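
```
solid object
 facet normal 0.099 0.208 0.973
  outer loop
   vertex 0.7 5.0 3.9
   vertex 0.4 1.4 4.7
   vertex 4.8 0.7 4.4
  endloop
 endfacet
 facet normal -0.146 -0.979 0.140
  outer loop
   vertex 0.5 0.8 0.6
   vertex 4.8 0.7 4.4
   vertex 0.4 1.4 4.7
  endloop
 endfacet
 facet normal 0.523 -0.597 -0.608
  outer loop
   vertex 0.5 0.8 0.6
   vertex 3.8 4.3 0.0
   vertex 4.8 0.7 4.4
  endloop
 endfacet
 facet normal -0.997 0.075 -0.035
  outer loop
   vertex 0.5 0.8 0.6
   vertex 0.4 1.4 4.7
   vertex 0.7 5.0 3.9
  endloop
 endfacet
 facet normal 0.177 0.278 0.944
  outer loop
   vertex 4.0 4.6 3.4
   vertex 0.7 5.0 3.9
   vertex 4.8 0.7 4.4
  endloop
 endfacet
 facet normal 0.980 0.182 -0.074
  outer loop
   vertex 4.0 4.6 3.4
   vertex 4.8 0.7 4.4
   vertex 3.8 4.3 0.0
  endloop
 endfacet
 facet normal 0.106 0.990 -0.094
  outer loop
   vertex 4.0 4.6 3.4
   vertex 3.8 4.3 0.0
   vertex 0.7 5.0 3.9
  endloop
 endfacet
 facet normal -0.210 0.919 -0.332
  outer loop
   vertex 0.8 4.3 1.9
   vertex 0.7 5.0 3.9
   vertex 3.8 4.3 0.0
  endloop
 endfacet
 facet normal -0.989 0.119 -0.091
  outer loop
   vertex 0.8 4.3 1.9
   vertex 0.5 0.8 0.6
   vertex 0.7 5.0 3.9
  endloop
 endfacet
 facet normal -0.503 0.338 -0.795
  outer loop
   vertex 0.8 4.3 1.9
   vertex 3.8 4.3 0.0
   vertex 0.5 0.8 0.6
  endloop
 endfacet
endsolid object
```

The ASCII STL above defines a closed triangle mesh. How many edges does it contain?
15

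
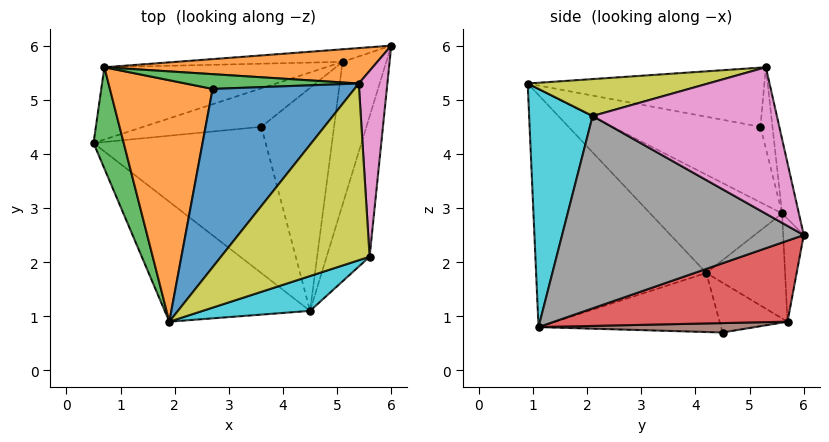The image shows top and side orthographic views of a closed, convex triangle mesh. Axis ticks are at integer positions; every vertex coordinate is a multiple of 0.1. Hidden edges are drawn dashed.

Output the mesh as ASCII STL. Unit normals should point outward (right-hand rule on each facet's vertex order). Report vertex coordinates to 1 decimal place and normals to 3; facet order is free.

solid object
 facet normal -0.623 -0.678 -0.390
  outer loop
   vertex 4.5 1.1 0.8
   vertex 1.9 0.9 5.3
   vertex 0.5 4.2 1.8
  endloop
 endfacet
 facet normal -0.058 0.976 0.209
  outer loop
   vertex 0.7 5.6 2.9
   vertex 5.4 5.3 5.6
   vertex 6.0 6.0 2.5
  endloop
 endfacet
 facet normal -0.952 -0.094 0.292
  outer loop
   vertex 0.7 5.6 2.9
   vertex 0.5 4.2 1.8
   vertex 1.9 0.9 5.3
  endloop
 endfacet
 facet normal 0.875 -0.104 -0.473
  outer loop
   vertex 5.1 5.7 0.9
   vertex 6.0 6.0 2.5
   vertex 4.5 1.1 0.8
  endloop
 endfacet
 facet normal -0.339 0.611 -0.716
  outer loop
   vertex 5.1 5.7 0.9
   vertex 0.5 4.2 1.8
   vertex 0.7 5.6 2.9
  endloop
 endfacet
 facet normal -0.085 0.987 -0.137
  outer loop
   vertex 5.1 5.7 0.9
   vertex 0.7 5.6 2.9
   vertex 6.0 6.0 2.5
  endloop
 endfacet
 facet normal 0.981 0.007 0.192
  outer loop
   vertex 5.6 2.1 4.7
   vertex 6.0 6.0 2.5
   vertex 5.4 5.3 5.6
  endloop
 endfacet
 facet normal 0.953 -0.218 -0.213
  outer loop
   vertex 5.6 2.1 4.7
   vertex 4.5 1.1 0.8
   vertex 6.0 6.0 2.5
  endloop
 endfacet
 facet normal 0.233 -0.250 0.940
  outer loop
   vertex 5.6 2.1 4.7
   vertex 5.4 5.3 5.6
   vertex 1.9 0.9 5.3
  endloop
 endfacet
 facet normal 0.327 -0.934 0.147
  outer loop
   vertex 5.6 2.1 4.7
   vertex 1.9 0.9 5.3
   vertex 4.5 1.1 0.8
  endloop
 endfacet
 facet normal -0.374 0.236 0.897
  outer loop
   vertex 2.7 5.2 4.5
   vertex 1.9 0.9 5.3
   vertex 5.4 5.3 5.6
  endloop
 endfacet
 facet normal -0.573 0.252 0.780
  outer loop
   vertex 2.7 5.2 4.5
   vertex 0.7 5.6 2.9
   vertex 1.9 0.9 5.3
  endloop
 endfacet
 facet normal -0.235 0.832 0.502
  outer loop
   vertex 2.7 5.2 4.5
   vertex 5.4 5.3 5.6
   vertex 0.7 5.6 2.9
  endloop
 endfacet
 facet normal -0.323 -0.113 -0.940
  outer loop
   vertex 3.6 4.5 0.7
   vertex 4.5 1.1 0.8
   vertex 0.5 4.2 1.8
  endloop
 endfacet
 facet normal -0.328 0.539 -0.776
  outer loop
   vertex 3.6 4.5 0.7
   vertex 0.5 4.2 1.8
   vertex 5.1 5.7 0.9
  endloop
 endfacet
 facet normal 0.128 0.005 -0.992
  outer loop
   vertex 3.6 4.5 0.7
   vertex 5.1 5.7 0.9
   vertex 4.5 1.1 0.8
  endloop
 endfacet
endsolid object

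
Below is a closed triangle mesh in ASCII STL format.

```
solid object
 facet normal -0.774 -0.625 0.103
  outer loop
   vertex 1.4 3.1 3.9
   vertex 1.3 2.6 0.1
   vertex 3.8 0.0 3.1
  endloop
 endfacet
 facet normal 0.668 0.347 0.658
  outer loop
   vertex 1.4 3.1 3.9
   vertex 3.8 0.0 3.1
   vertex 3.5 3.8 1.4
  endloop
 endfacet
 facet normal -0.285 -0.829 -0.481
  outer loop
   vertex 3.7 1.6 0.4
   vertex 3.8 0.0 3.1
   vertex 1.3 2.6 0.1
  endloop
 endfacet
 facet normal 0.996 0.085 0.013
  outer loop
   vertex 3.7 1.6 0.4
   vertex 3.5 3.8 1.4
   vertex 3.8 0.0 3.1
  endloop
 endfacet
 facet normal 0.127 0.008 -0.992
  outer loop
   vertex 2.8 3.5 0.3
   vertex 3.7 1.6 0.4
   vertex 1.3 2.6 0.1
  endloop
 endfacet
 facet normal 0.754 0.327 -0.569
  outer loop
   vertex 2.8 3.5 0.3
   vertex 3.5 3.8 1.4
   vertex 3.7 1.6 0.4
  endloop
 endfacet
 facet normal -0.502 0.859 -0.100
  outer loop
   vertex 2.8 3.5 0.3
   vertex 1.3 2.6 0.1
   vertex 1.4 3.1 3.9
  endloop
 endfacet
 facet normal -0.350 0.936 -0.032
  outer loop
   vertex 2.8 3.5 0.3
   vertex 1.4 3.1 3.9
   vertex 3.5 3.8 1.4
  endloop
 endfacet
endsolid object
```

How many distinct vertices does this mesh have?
6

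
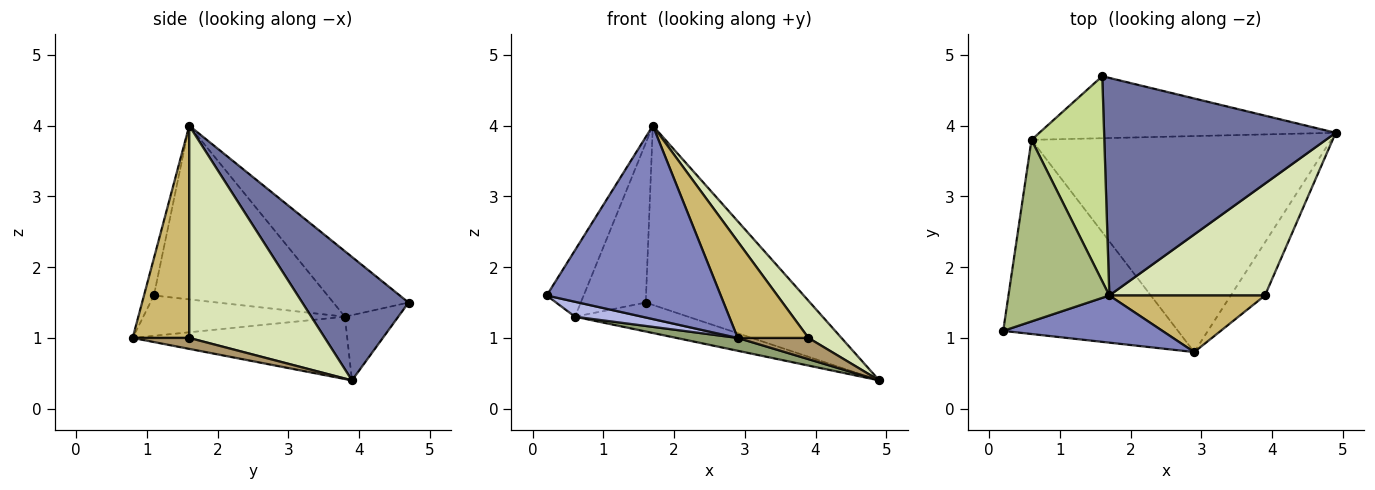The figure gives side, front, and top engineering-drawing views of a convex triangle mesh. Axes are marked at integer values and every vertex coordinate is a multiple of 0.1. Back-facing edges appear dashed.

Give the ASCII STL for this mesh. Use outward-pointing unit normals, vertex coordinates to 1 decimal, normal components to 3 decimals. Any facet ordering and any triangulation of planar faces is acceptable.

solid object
 facet normal 0.380 0.588 0.714
  outer loop
   vertex 1.7 1.6 4.0
   vertex 4.9 3.9 0.4
   vertex 1.6 4.7 1.5
  endloop
 endfacet
 facet normal -0.055 -0.970 0.237
  outer loop
   vertex 2.9 0.8 1.0
   vertex 1.7 1.6 4.0
   vertex 0.2 1.1 1.6
  endloop
 endfacet
 facet normal -0.196 0.415 -0.889
  outer loop
   vertex 0.6 3.8 1.3
   vertex 1.6 4.7 1.5
   vertex 4.9 3.9 0.4
  endloop
 endfacet
 facet normal -0.224 -0.075 -0.972
  outer loop
   vertex 0.6 3.8 1.3
   vertex 2.9 0.8 1.0
   vertex 0.2 1.1 1.6
  endloop
 endfacet
 facet normal -0.203 -0.058 -0.977
  outer loop
   vertex 0.6 3.8 1.3
   vertex 4.9 3.9 0.4
   vertex 2.9 0.8 1.0
  endloop
 endfacet
 facet normal -0.851 0.181 0.494
  outer loop
   vertex 0.6 3.8 1.3
   vertex 0.2 1.1 1.6
   vertex 1.7 1.6 4.0
  endloop
 endfacet
 facet normal -0.579 0.500 0.644
  outer loop
   vertex 0.6 3.8 1.3
   vertex 1.7 1.6 4.0
   vertex 1.6 4.7 1.5
  endloop
 endfacet
 facet normal 0.791 -0.193 0.580
  outer loop
   vertex 3.9 1.6 1.0
   vertex 4.9 3.9 0.4
   vertex 1.7 1.6 4.0
  endloop
 endfacet
 facet normal 0.285 -0.356 -0.890
  outer loop
   vertex 3.9 1.6 1.0
   vertex 2.9 0.8 1.0
   vertex 4.9 3.9 0.4
  endloop
 endfacet
 facet normal 0.568 -0.710 0.416
  outer loop
   vertex 3.9 1.6 1.0
   vertex 1.7 1.6 4.0
   vertex 2.9 0.8 1.0
  endloop
 endfacet
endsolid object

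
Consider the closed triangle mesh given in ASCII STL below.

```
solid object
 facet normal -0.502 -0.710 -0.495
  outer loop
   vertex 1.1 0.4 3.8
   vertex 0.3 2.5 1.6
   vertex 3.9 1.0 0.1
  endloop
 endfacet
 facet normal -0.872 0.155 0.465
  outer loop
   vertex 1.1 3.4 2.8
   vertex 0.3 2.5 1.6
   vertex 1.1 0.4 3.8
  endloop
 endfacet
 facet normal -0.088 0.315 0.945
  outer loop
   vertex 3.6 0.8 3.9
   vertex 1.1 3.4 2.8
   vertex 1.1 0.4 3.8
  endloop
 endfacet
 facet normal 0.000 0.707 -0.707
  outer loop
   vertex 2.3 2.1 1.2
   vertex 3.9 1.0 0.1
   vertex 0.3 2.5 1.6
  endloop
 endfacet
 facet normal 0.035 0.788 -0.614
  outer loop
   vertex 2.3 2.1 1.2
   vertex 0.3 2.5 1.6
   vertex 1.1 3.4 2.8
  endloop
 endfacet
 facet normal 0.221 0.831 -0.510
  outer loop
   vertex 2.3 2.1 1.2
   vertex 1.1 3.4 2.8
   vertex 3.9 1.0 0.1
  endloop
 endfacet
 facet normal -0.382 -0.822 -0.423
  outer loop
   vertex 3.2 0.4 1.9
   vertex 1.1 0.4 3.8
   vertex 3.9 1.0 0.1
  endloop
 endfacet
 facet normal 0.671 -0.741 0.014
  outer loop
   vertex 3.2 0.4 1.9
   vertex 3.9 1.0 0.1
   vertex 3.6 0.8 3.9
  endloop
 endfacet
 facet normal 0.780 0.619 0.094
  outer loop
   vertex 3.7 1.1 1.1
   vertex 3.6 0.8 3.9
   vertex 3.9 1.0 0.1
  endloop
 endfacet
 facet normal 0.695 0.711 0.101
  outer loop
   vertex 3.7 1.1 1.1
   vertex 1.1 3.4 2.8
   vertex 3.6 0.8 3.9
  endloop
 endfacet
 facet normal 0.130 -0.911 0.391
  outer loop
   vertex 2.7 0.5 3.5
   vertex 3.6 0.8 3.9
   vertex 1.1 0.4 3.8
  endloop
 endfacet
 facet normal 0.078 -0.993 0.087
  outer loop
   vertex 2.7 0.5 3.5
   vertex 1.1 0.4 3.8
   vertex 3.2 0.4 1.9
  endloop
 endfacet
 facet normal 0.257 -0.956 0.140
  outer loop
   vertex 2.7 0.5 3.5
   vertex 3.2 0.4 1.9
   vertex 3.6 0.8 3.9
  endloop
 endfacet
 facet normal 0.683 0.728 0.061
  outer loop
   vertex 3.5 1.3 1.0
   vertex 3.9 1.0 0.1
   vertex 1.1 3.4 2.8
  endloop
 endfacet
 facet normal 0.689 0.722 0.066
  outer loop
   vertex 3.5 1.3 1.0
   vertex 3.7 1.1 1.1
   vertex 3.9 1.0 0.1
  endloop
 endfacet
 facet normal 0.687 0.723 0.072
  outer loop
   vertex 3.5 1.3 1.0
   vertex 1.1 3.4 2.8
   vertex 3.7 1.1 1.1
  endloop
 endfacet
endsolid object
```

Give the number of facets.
16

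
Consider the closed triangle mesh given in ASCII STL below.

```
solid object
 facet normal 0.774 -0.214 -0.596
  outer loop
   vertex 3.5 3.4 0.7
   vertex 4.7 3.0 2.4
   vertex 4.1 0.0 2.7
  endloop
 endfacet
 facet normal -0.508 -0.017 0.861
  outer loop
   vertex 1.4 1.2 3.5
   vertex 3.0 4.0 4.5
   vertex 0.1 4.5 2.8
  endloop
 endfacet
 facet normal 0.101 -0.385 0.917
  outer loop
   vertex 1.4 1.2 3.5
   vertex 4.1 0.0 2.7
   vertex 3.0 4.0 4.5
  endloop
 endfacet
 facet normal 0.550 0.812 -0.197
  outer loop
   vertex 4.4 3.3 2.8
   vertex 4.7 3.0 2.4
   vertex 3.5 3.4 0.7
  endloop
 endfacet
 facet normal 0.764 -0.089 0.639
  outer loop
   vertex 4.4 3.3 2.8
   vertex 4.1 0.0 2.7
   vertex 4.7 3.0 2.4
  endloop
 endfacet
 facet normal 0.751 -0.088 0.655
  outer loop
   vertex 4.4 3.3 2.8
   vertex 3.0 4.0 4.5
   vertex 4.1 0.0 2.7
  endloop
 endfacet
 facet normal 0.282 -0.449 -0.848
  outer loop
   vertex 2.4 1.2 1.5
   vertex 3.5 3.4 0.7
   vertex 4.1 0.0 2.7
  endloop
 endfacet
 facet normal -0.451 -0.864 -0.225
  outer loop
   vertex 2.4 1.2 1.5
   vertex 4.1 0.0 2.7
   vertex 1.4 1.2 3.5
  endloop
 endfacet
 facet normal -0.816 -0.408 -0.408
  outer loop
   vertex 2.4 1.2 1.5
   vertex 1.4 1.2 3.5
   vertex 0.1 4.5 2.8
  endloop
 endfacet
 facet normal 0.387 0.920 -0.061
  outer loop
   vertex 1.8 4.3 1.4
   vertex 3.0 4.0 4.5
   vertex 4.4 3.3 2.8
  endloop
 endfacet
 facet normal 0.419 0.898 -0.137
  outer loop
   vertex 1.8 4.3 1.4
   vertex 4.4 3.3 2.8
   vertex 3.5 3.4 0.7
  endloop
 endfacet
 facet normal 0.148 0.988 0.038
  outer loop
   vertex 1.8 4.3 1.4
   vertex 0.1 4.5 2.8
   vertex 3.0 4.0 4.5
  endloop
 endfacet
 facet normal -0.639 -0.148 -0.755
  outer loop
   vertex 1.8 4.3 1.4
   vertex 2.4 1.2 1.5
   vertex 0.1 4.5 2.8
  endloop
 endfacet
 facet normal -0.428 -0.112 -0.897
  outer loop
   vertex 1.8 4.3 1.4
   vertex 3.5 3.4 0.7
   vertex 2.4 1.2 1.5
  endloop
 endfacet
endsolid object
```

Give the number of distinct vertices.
9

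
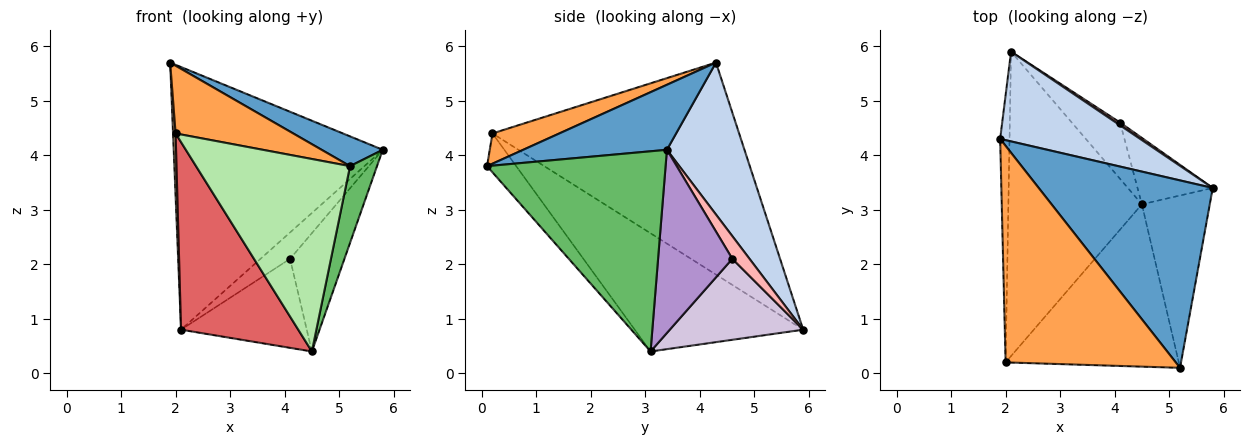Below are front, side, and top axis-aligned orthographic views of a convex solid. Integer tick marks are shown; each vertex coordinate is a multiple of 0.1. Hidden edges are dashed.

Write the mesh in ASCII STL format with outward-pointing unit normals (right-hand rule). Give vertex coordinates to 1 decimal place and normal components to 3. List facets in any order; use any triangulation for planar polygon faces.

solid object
 facet normal 0.346 -0.147 0.927
  outer loop
   vertex 5.2 0.1 3.8
   vertex 5.8 3.4 4.1
   vertex 1.9 4.3 5.7
  endloop
 endfacet
 facet normal 0.331 0.893 0.305
  outer loop
   vertex 2.1 5.9 0.8
   vertex 1.9 4.3 5.7
   vertex 5.8 3.4 4.1
  endloop
 endfacet
 facet normal 0.167 -0.294 0.941
  outer loop
   vertex 2.0 0.2 4.4
   vertex 5.2 0.1 3.8
   vertex 1.9 4.3 5.7
  endloop
 endfacet
 facet normal -0.999 -0.010 -0.044
  outer loop
   vertex 2.0 0.2 4.4
   vertex 1.9 4.3 5.7
   vertex 2.1 5.9 0.8
  endloop
 endfacet
 facet normal 0.937 -0.142 -0.318
  outer loop
   vertex 4.5 3.1 0.4
   vertex 5.8 3.4 4.1
   vertex 5.2 0.1 3.8
  endloop
 endfacet
 facet normal -0.143 -0.757 -0.638
  outer loop
   vertex 4.5 3.1 0.4
   vertex 5.2 0.1 3.8
   vertex 2.0 0.2 4.4
  endloop
 endfacet
 facet normal -0.602 -0.419 -0.680
  outer loop
   vertex 4.5 3.1 0.4
   vertex 2.0 0.2 4.4
   vertex 2.1 5.9 0.8
  endloop
 endfacet
 facet normal 0.500 0.861 0.091
  outer loop
   vertex 4.1 4.6 2.1
   vertex 2.1 5.9 0.8
   vertex 5.8 3.4 4.1
  endloop
 endfacet
 facet normal 0.766 0.561 -0.315
  outer loop
   vertex 4.1 4.6 2.1
   vertex 5.8 3.4 4.1
   vertex 4.5 3.1 0.4
  endloop
 endfacet
 facet normal 0.668 0.629 -0.398
  outer loop
   vertex 4.1 4.6 2.1
   vertex 4.5 3.1 0.4
   vertex 2.1 5.9 0.8
  endloop
 endfacet
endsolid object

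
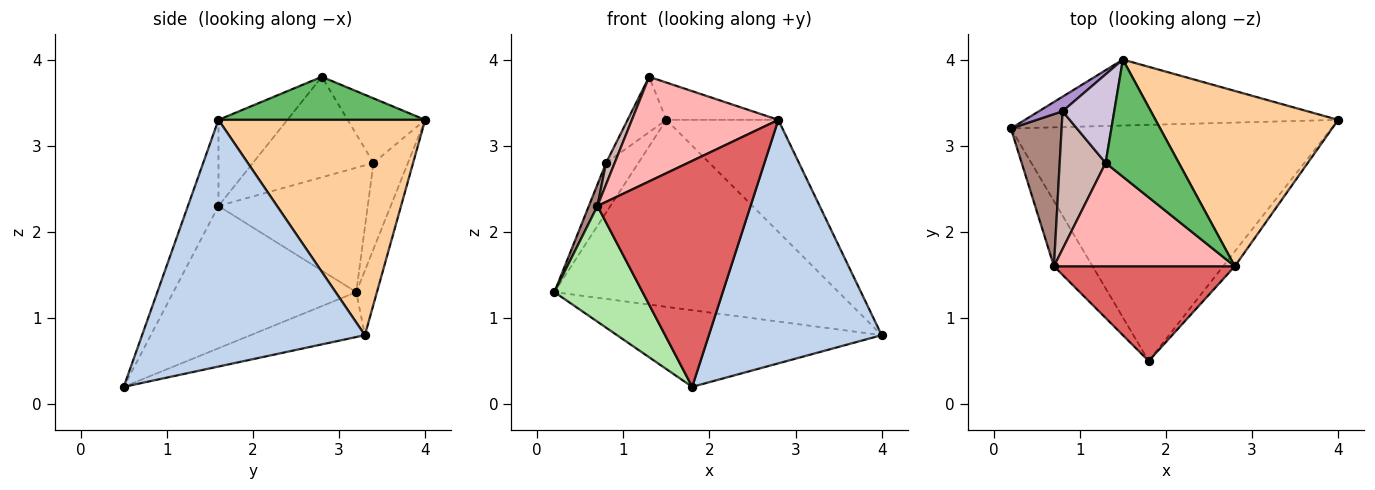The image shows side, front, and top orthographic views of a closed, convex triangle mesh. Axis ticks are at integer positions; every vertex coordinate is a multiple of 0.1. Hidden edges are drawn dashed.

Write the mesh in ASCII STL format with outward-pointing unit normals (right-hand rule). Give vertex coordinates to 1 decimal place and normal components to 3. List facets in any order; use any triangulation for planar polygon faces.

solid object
 facet normal -0.132 0.306 -0.943
  outer loop
   vertex 1.8 0.5 0.2
   vertex 0.2 3.2 1.3
   vertex 4.0 3.3 0.8
  endloop
 endfacet
 facet normal 0.790 -0.612 -0.037
  outer loop
   vertex 2.8 1.6 3.3
   vertex 1.8 0.5 0.2
   vertex 4.0 3.3 0.8
  endloop
 endfacet
 facet normal -0.068 0.941 -0.332
  outer loop
   vertex 1.5 4.0 3.3
   vertex 4.0 3.3 0.8
   vertex 0.2 3.2 1.3
  endloop
 endfacet
 facet normal 0.705 0.382 0.598
  outer loop
   vertex 1.5 4.0 3.3
   vertex 2.8 1.6 3.3
   vertex 4.0 3.3 0.8
  endloop
 endfacet
 facet normal 0.489 0.265 0.831
  outer loop
   vertex 1.5 4.0 3.3
   vertex 1.3 2.8 3.8
   vertex 2.8 1.6 3.3
  endloop
 endfacet
 facet normal -0.875 -0.422 -0.237
  outer loop
   vertex 0.7 1.6 2.3
   vertex 0.2 3.2 1.3
   vertex 1.8 0.5 0.2
  endloop
 endfacet
 facet normal -0.181 -0.907 0.380
  outer loop
   vertex 0.7 1.6 2.3
   vertex 1.8 0.5 0.2
   vertex 2.8 1.6 3.3
  endloop
 endfacet
 facet normal -0.317 -0.674 0.667
  outer loop
   vertex 0.7 1.6 2.3
   vertex 2.8 1.6 3.3
   vertex 1.3 2.8 3.8
  endloop
 endfacet
 facet normal -0.715 0.671 0.197
  outer loop
   vertex 0.8 3.4 2.8
   vertex 1.5 4.0 3.3
   vertex 0.2 3.2 1.3
  endloop
 endfacet
 facet normal -0.727 0.364 0.582
  outer loop
   vertex 0.8 3.4 2.8
   vertex 1.3 2.8 3.8
   vertex 1.5 4.0 3.3
  endloop
 endfacet
 facet normal -0.925 -0.053 0.377
  outer loop
   vertex 0.8 3.4 2.8
   vertex 0.2 3.2 1.3
   vertex 0.7 1.6 2.3
  endloop
 endfacet
 facet normal -0.908 -0.065 0.415
  outer loop
   vertex 0.8 3.4 2.8
   vertex 0.7 1.6 2.3
   vertex 1.3 2.8 3.8
  endloop
 endfacet
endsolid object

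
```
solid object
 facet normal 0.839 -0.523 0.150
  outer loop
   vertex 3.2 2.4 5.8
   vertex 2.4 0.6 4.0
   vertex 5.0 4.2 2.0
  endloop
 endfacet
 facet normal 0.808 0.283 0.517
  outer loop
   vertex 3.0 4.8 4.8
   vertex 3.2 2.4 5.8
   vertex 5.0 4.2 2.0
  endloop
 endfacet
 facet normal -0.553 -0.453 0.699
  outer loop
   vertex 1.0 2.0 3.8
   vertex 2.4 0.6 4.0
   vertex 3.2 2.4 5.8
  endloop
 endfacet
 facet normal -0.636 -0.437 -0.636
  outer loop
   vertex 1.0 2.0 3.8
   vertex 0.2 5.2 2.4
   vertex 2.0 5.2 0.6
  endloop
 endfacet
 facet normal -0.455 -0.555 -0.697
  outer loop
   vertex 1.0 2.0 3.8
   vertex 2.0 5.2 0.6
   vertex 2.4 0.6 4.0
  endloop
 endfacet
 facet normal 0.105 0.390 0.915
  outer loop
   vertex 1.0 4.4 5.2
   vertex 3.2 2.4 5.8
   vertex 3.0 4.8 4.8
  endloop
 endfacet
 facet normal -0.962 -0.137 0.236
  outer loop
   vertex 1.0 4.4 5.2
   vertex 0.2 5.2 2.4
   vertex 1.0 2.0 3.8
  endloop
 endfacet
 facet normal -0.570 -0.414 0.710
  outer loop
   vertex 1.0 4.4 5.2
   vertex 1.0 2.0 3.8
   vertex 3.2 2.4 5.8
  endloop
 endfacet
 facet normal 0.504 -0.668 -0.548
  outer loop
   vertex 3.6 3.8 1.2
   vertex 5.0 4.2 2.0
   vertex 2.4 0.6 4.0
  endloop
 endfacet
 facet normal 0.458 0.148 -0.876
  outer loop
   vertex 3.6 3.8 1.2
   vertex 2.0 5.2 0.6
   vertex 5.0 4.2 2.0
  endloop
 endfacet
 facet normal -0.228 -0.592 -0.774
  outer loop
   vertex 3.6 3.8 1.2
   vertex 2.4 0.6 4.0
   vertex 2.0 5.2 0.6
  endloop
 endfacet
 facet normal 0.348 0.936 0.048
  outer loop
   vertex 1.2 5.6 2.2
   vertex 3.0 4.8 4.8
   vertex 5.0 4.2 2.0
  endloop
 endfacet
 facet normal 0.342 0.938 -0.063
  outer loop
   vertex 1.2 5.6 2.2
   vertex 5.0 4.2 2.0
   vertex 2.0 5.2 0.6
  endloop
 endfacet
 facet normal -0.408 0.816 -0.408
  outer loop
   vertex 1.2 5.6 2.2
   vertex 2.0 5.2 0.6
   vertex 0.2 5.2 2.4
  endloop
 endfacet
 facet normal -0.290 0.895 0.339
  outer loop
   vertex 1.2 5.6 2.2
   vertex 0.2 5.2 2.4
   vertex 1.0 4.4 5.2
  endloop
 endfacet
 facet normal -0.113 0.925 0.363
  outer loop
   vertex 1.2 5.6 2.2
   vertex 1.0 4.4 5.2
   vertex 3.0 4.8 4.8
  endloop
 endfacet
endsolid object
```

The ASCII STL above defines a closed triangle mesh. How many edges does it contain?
24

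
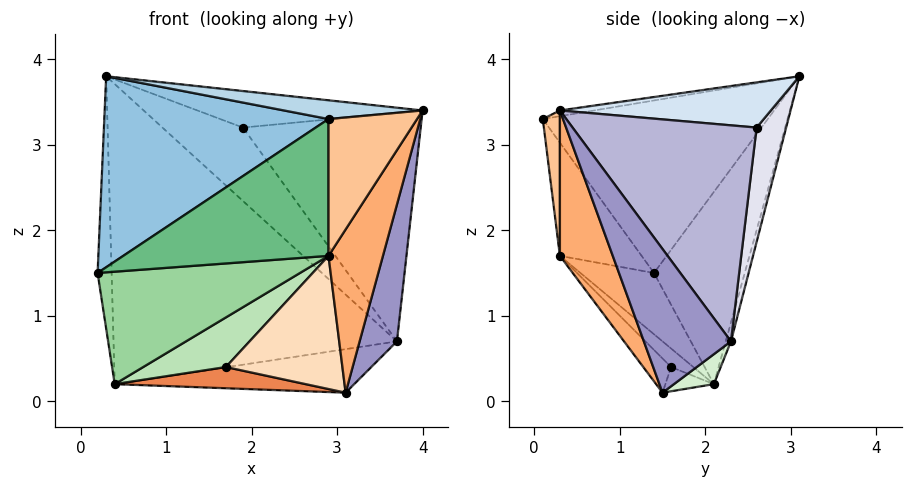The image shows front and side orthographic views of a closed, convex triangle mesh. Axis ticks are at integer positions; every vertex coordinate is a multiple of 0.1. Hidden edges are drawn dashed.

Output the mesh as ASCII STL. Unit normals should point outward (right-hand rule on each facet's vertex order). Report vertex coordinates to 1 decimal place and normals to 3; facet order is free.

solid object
 facet normal -0.986 0.152 -0.070
  outer loop
   vertex 0.4 2.1 0.2
   vertex 0.2 1.4 1.5
   vertex 0.3 3.1 3.8
  endloop
 endfacet
 facet normal -0.620 -0.618 0.484
  outer loop
   vertex 2.9 0.1 3.3
   vertex 0.3 3.1 3.8
   vertex 0.2 1.4 1.5
  endloop
 endfacet
 facet normal -0.051 -0.207 0.977
  outer loop
   vertex 2.9 0.1 3.3
   vertex 4.0 0.3 3.4
   vertex 0.3 3.1 3.8
  endloop
 endfacet
 facet normal 0.434 0.464 0.772
  outer loop
   vertex 1.9 2.6 3.2
   vertex 0.3 3.1 3.8
   vertex 4.0 0.3 3.4
  endloop
 endfacet
 facet normal -0.190 -0.748 -0.636
  outer loop
   vertex 1.7 1.6 0.4
   vertex 0.4 2.1 0.2
   vertex 3.1 1.5 0.1
  endloop
 endfacet
 facet normal 0.635 -0.654 -0.411
  outer loop
   vertex 2.9 0.3 1.7
   vertex 3.1 1.5 0.1
   vertex 4.0 0.3 3.4
  endloop
 endfacet
 facet normal 0.188 -0.975 -0.122
  outer loop
   vertex 2.9 0.3 1.7
   vertex 4.0 0.3 3.4
   vertex 2.9 0.1 3.3
  endloop
 endfacet
 facet normal -0.185 -0.775 -0.604
  outer loop
   vertex 2.9 0.3 1.7
   vertex 1.7 1.6 0.4
   vertex 3.1 1.5 0.1
  endloop
 endfacet
 facet normal -0.367 -0.923 -0.115
  outer loop
   vertex 2.9 0.3 1.7
   vertex 2.9 0.1 3.3
   vertex 0.2 1.4 1.5
  endloop
 endfacet
 facet normal -0.298 -0.821 -0.488
  outer loop
   vertex 2.9 0.3 1.7
   vertex 0.2 1.4 1.5
   vertex 0.4 2.1 0.2
  endloop
 endfacet
 facet normal -0.210 -0.781 -0.587
  outer loop
   vertex 2.9 0.3 1.7
   vertex 0.4 2.1 0.2
   vertex 1.7 1.6 0.4
  endloop
 endfacet
 facet normal 0.092 0.552 -0.829
  outer loop
   vertex 3.7 2.3 0.7
   vertex 3.1 1.5 0.1
   vertex 0.4 2.1 0.2
  endloop
 endfacet
 facet normal 0.855 -0.367 -0.367
  outer loop
   vertex 3.7 2.3 0.7
   vertex 4.0 0.3 3.4
   vertex 3.1 1.5 0.1
  endloop
 endfacet
 facet normal 0.660 0.637 0.399
  outer loop
   vertex 3.7 2.3 0.7
   vertex 1.9 2.6 3.2
   vertex 4.0 0.3 3.4
  endloop
 endfacet
 facet normal -0.018 0.963 -0.268
  outer loop
   vertex 3.7 2.3 0.7
   vertex 0.4 2.1 0.2
   vertex 0.3 3.1 3.8
  endloop
 endfacet
 facet normal 0.341 0.930 0.134
  outer loop
   vertex 3.7 2.3 0.7
   vertex 0.3 3.1 3.8
   vertex 1.9 2.6 3.2
  endloop
 endfacet
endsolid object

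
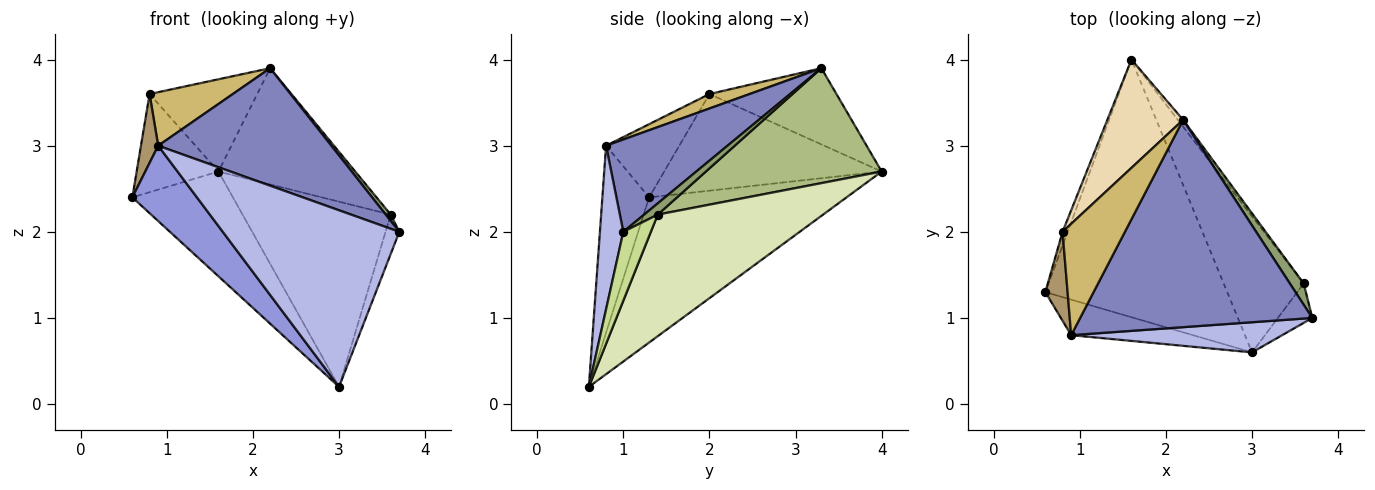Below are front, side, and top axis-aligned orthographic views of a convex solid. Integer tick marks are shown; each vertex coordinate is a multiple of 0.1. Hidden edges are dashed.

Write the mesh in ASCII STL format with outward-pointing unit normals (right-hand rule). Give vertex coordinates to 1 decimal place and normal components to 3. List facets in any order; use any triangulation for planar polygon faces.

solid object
 facet normal -0.594 0.303 -0.745
  outer loop
   vertex 3.0 0.6 0.2
   vertex 0.6 1.3 2.4
   vertex 1.6 4.0 2.7
  endloop
 endfacet
 facet normal 0.327 -0.466 0.822
  outer loop
   vertex 0.9 0.8 3.0
   vertex 3.7 1.0 2.0
   vertex 2.2 3.3 3.9
  endloop
 endfacet
 facet normal -0.548 -0.757 -0.357
  outer loop
   vertex 0.9 0.8 3.0
   vertex 0.6 1.3 2.4
   vertex 3.0 0.6 0.2
  endloop
 endfacet
 facet normal 0.129 -0.977 0.167
  outer loop
   vertex 0.9 0.8 3.0
   vertex 3.0 0.6 0.2
   vertex 3.7 1.0 2.0
  endloop
 endfacet
 facet normal 0.614 -0.225 0.757
  outer loop
   vertex 3.6 1.4 2.2
   vertex 2.2 3.3 3.9
   vertex 3.7 1.0 2.0
  endloop
 endfacet
 facet normal 0.789 0.614 -0.036
  outer loop
   vertex 3.6 1.4 2.2
   vertex 1.6 4.0 2.7
   vertex 2.2 3.3 3.9
  endloop
 endfacet
 facet normal 0.816 0.408 -0.408
  outer loop
   vertex 3.6 1.4 2.2
   vertex 3.7 1.0 2.0
   vertex 3.0 0.6 0.2
  endloop
 endfacet
 facet normal 0.669 0.599 -0.440
  outer loop
   vertex 3.6 1.4 2.2
   vertex 3.0 0.6 0.2
   vertex 1.6 4.0 2.7
  endloop
 endfacet
 facet normal -0.933 -0.220 0.284
  outer loop
   vertex 0.8 2.0 3.6
   vertex 0.6 1.3 2.4
   vertex 0.9 0.8 3.0
  endloop
 endfacet
 facet normal 0.205 -0.424 0.882
  outer loop
   vertex 0.8 2.0 3.6
   vertex 0.9 0.8 3.0
   vertex 2.2 3.3 3.9
  endloop
 endfacet
 facet normal -0.935 0.352 -0.049
  outer loop
   vertex 0.8 2.0 3.6
   vertex 1.6 4.0 2.7
   vertex 0.6 1.3 2.4
  endloop
 endfacet
 facet normal -0.608 0.515 0.604
  outer loop
   vertex 0.8 2.0 3.6
   vertex 2.2 3.3 3.9
   vertex 1.6 4.0 2.7
  endloop
 endfacet
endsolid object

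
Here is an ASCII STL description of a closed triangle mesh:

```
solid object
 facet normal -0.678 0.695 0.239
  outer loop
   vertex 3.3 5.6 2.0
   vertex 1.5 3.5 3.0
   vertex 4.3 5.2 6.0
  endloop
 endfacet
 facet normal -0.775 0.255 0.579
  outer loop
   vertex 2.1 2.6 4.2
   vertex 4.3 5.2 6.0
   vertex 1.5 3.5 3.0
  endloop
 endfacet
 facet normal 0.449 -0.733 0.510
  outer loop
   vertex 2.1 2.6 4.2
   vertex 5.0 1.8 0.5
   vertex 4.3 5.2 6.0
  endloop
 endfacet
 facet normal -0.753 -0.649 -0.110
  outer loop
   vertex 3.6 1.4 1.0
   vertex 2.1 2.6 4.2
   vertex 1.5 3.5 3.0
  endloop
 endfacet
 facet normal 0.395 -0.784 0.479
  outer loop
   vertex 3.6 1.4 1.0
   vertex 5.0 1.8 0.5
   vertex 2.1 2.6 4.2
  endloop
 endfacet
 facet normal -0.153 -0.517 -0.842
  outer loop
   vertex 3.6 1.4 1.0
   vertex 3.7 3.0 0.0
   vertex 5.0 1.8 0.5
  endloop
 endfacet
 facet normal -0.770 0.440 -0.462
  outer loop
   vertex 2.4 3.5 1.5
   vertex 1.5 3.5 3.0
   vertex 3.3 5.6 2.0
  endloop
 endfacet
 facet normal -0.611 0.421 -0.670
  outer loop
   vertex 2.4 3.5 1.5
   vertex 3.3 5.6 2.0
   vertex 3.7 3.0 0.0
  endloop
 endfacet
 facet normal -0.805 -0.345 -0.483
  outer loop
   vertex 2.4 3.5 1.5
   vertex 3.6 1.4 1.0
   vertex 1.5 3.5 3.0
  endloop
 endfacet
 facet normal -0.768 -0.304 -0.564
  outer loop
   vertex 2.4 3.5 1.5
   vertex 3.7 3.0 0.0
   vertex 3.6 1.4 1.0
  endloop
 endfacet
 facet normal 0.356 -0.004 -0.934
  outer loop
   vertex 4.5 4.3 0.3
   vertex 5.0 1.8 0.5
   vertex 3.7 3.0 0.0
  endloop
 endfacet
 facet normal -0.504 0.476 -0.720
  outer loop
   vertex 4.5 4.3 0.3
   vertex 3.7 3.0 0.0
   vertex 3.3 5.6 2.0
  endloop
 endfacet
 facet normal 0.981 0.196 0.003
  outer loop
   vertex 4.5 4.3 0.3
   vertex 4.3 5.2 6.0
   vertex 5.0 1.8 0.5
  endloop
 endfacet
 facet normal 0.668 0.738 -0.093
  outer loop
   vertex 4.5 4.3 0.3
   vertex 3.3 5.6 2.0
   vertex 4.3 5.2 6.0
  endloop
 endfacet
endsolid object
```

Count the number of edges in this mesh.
21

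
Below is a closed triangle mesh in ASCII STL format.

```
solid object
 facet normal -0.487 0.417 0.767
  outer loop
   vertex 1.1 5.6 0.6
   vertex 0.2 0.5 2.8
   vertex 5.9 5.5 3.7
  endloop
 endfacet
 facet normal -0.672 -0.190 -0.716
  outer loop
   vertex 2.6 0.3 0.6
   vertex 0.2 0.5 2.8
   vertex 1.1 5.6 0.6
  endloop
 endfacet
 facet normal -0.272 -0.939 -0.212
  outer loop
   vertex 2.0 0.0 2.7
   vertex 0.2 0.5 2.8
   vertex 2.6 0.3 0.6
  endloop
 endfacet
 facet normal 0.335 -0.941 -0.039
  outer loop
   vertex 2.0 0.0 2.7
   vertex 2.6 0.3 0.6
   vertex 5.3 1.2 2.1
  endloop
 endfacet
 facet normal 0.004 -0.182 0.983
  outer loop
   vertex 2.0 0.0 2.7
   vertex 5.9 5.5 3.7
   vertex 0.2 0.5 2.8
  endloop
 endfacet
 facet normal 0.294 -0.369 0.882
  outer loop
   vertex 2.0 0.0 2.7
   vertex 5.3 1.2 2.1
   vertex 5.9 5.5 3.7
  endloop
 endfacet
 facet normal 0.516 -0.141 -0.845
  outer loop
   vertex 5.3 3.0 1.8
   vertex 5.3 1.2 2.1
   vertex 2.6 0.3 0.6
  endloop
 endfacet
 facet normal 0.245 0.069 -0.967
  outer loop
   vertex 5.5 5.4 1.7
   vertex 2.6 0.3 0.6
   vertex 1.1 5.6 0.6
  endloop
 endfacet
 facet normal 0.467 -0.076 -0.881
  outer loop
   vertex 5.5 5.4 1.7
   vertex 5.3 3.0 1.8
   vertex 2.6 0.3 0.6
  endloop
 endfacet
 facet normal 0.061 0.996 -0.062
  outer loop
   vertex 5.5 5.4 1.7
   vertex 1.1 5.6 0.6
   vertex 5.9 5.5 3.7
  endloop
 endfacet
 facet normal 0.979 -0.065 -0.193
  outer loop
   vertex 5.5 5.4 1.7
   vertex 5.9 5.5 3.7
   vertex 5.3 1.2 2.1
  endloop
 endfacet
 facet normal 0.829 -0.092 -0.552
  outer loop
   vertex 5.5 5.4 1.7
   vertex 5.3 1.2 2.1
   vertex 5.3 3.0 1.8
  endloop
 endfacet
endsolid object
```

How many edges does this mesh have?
18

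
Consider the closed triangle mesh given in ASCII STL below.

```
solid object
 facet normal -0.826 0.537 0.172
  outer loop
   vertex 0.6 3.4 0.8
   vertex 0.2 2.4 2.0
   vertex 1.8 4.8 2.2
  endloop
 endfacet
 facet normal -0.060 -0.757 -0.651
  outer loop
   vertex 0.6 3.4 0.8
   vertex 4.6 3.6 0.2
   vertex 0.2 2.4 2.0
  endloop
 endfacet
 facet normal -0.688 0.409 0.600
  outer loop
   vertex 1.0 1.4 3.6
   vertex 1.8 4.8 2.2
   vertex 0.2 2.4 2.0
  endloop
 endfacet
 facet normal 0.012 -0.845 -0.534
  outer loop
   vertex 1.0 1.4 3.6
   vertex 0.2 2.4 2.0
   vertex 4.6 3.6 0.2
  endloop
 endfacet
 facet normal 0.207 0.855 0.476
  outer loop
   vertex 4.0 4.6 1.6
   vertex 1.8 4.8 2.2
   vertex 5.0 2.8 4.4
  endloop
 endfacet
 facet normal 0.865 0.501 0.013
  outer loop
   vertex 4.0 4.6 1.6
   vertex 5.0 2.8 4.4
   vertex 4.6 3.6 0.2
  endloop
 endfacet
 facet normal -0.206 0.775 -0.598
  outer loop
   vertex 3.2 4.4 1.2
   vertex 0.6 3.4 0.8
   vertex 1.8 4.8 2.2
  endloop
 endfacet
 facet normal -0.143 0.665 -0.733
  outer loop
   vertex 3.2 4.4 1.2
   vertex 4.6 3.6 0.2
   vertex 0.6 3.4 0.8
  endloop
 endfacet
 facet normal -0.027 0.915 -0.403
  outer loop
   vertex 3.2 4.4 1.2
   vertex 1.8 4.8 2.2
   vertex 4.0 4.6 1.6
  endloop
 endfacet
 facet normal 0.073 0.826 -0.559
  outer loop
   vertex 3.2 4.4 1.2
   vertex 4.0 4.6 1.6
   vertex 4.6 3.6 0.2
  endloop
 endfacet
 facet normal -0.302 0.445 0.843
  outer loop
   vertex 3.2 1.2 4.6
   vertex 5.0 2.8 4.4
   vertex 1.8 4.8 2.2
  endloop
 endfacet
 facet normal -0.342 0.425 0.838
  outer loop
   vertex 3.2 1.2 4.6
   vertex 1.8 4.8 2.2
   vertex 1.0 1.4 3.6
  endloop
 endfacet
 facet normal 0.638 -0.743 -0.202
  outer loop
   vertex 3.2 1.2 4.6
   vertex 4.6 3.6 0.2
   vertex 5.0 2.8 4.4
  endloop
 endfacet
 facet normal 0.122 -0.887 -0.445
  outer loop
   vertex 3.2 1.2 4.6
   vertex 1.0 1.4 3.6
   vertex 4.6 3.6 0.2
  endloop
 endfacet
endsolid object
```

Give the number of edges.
21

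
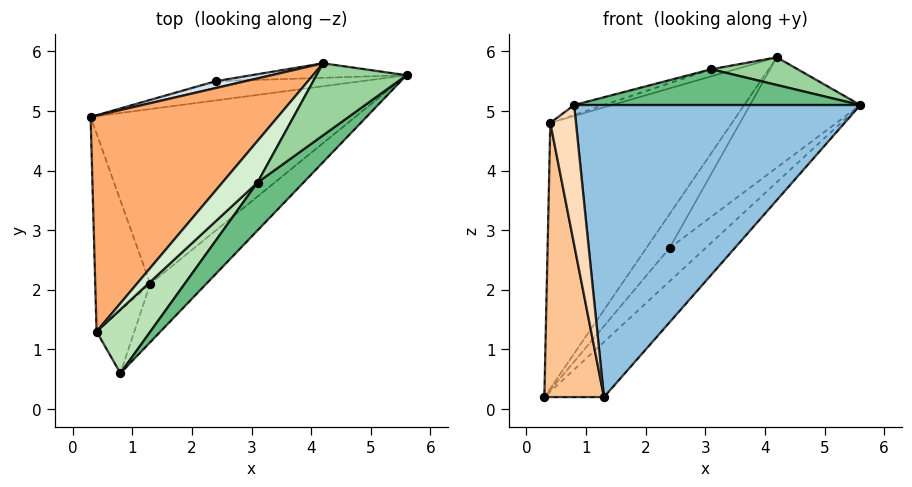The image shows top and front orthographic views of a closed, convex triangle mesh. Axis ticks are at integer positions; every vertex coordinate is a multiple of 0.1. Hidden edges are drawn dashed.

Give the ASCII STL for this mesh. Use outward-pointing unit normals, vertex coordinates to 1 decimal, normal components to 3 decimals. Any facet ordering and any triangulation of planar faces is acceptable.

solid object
 facet normal 0.644 0.230 -0.730
  outer loop
   vertex 1.3 2.1 0.2
   vertex 0.3 4.9 0.2
   vertex 5.6 5.6 5.1
  endloop
 endfacet
 facet normal 0.715 -0.686 -0.137
  outer loop
   vertex 1.3 2.1 0.2
   vertex 5.6 5.6 5.1
   vertex 0.8 0.6 5.1
  endloop
 endfacet
 facet normal 0.329 0.818 -0.472
  outer loop
   vertex 2.4 5.5 2.7
   vertex 5.6 5.6 5.1
   vertex 0.3 4.9 0.2
  endloop
 endfacet
 facet normal -0.459 0.871 0.177
  outer loop
   vertex 2.4 5.5 2.7
   vertex 0.3 4.9 0.2
   vertex 4.2 5.8 5.9
  endloop
 endfacet
 facet normal 0.067 0.989 -0.130
  outer loop
   vertex 2.4 5.5 2.7
   vertex 4.2 5.8 5.9
   vertex 5.6 5.6 5.1
  endloop
 endfacet
 facet normal -0.740 0.521 0.424
  outer loop
   vertex 0.4 1.3 4.8
   vertex 4.2 5.8 5.9
   vertex 0.3 4.9 0.2
  endloop
 endfacet
 facet normal -0.915 -0.327 -0.236
  outer loop
   vertex 0.4 1.3 4.8
   vertex 0.3 4.9 0.2
   vertex 1.3 2.1 0.2
  endloop
 endfacet
 facet normal -0.790 -0.559 -0.252
  outer loop
   vertex 0.4 1.3 4.8
   vertex 1.3 2.1 0.2
   vertex 0.8 0.6 5.1
  endloop
 endfacet
 facet normal 0.529 -0.508 0.680
  outer loop
   vertex 3.1 3.8 5.7
   vertex 0.8 0.6 5.1
   vertex 5.6 5.6 5.1
  endloop
 endfacet
 facet normal 0.434 -0.323 0.841
  outer loop
   vertex 3.1 3.8 5.7
   vertex 5.6 5.6 5.1
   vertex 4.2 5.8 5.9
  endloop
 endfacet
 facet normal -0.427 0.139 0.894
  outer loop
   vertex 3.1 3.8 5.7
   vertex 0.4 1.3 4.8
   vertex 0.8 0.6 5.1
  endloop
 endfacet
 facet normal -0.435 0.151 0.888
  outer loop
   vertex 3.1 3.8 5.7
   vertex 4.2 5.8 5.9
   vertex 0.4 1.3 4.8
  endloop
 endfacet
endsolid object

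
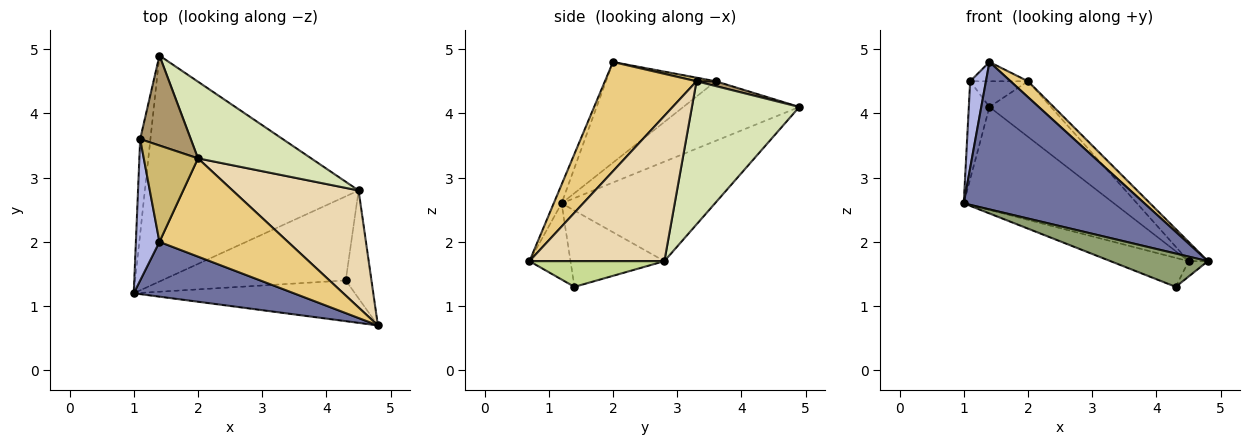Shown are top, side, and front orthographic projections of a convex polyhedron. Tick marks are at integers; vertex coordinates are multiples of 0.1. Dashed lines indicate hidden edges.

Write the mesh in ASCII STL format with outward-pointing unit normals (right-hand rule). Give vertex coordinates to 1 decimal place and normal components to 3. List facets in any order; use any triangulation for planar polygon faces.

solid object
 facet normal -0.041 -0.937 0.348
  outer loop
   vertex 1.4 2.0 4.8
   vertex 1.0 1.2 2.6
   vertex 4.8 0.7 1.7
  endloop
 endfacet
 facet normal -0.390 0.382 -0.838
  outer loop
   vertex 4.5 2.8 1.7
   vertex 1.0 1.2 2.6
   vertex 1.4 4.9 4.1
  endloop
 endfacet
 facet normal -0.971 0.173 -0.167
  outer loop
   vertex 1.1 3.6 4.5
   vertex 1.4 4.9 4.1
   vertex 1.0 1.2 2.6
  endloop
 endfacet
 facet normal -0.964 -0.138 0.226
  outer loop
   vertex 1.1 3.6 4.5
   vertex 1.0 1.2 2.6
   vertex 1.4 2.0 4.8
  endloop
 endfacet
 facet normal -0.258 -0.612 -0.748
  outer loop
   vertex 4.3 1.4 1.3
   vertex 4.8 0.7 1.7
   vertex 1.0 1.2 2.6
  endloop
 endfacet
 facet normal -0.365 0.304 -0.880
  outer loop
   vertex 4.3 1.4 1.3
   vertex 1.0 1.2 2.6
   vertex 4.5 2.8 1.7
  endloop
 endfacet
 facet normal 0.704 0.101 -0.704
  outer loop
   vertex 4.3 1.4 1.3
   vertex 4.5 2.8 1.7
   vertex 4.8 0.7 1.7
  endloop
 endfacet
 facet normal 0.716 0.410 0.566
  outer loop
   vertex 2.0 3.3 4.5
   vertex 4.5 2.8 1.7
   vertex 1.4 4.9 4.1
  endloop
 endfacet
 facet normal 0.091 0.274 0.958
  outer loop
   vertex 2.0 3.3 4.5
   vertex 1.4 4.9 4.1
   vertex 1.1 3.6 4.5
  endloop
 endfacet
 facet normal 0.065 0.196 0.978
  outer loop
   vertex 2.0 3.3 4.5
   vertex 1.1 3.6 4.5
   vertex 1.4 2.0 4.8
  endloop
 endfacet
 facet normal 0.643 -0.122 0.756
  outer loop
   vertex 2.0 3.3 4.5
   vertex 1.4 2.0 4.8
   vertex 4.8 0.7 1.7
  endloop
 endfacet
 facet normal 0.751 0.107 0.651
  outer loop
   vertex 2.0 3.3 4.5
   vertex 4.8 0.7 1.7
   vertex 4.5 2.8 1.7
  endloop
 endfacet
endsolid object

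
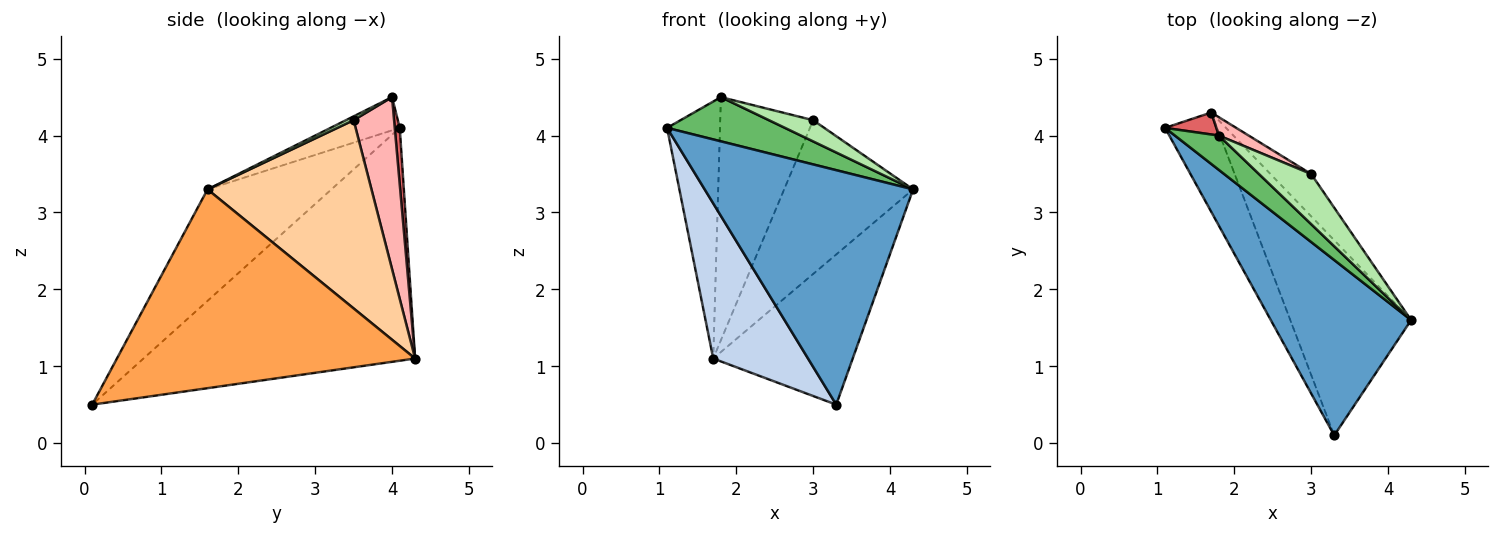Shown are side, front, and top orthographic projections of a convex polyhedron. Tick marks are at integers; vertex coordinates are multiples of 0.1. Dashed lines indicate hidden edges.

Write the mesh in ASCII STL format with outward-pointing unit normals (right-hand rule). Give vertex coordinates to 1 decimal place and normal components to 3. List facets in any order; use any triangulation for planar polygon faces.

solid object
 facet normal -0.430 -0.723 0.541
  outer loop
   vertex 3.3 0.1 0.5
   vertex 4.3 1.6 3.3
   vertex 1.1 4.1 4.1
  endloop
 endfacet
 facet normal -0.924 -0.322 -0.206
  outer loop
   vertex 1.7 4.3 1.1
   vertex 3.3 0.1 0.5
   vertex 1.1 4.1 4.1
  endloop
 endfacet
 facet normal 0.794 0.371 -0.482
  outer loop
   vertex 1.7 4.3 1.1
   vertex 4.3 1.6 3.3
   vertex 3.3 0.1 0.5
  endloop
 endfacet
 facet normal 0.775 0.610 -0.168
  outer loop
   vertex 3.0 3.5 4.2
   vertex 4.3 1.6 3.3
   vertex 1.7 4.3 1.1
  endloop
 endfacet
 facet normal -0.420 -0.716 0.557
  outer loop
   vertex 1.8 4.0 4.5
   vertex 1.1 4.1 4.1
   vertex 4.3 1.6 3.3
  endloop
 endfacet
 facet normal 0.068 -0.389 0.919
  outer loop
   vertex 1.8 4.0 4.5
   vertex 4.3 1.6 3.3
   vertex 3.0 3.5 4.2
  endloop
 endfacet
 facet normal 0.093 0.992 0.085
  outer loop
   vertex 1.8 4.0 4.5
   vertex 1.7 4.3 1.1
   vertex 1.1 4.1 4.1
  endloop
 endfacet
 facet normal 0.398 0.915 0.069
  outer loop
   vertex 1.8 4.0 4.5
   vertex 3.0 3.5 4.2
   vertex 1.7 4.3 1.1
  endloop
 endfacet
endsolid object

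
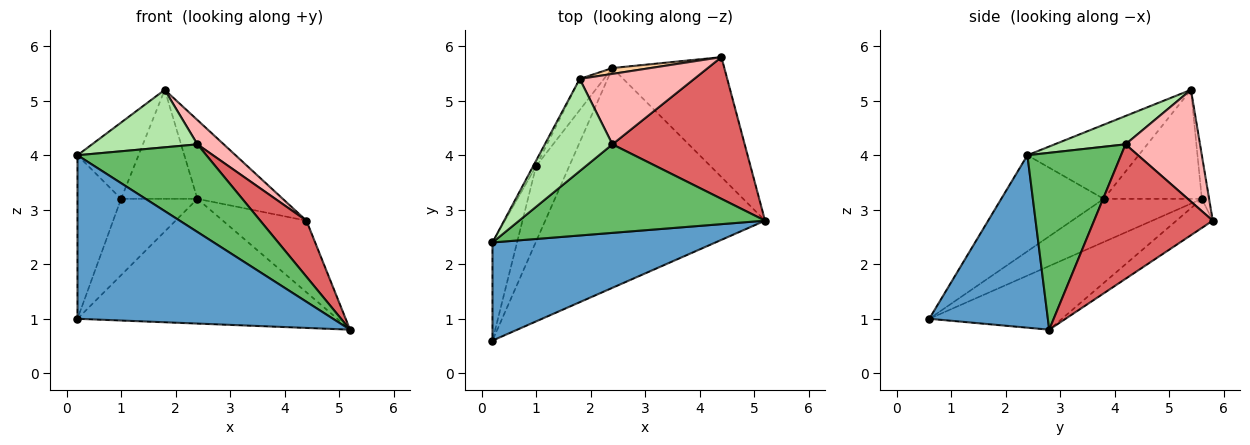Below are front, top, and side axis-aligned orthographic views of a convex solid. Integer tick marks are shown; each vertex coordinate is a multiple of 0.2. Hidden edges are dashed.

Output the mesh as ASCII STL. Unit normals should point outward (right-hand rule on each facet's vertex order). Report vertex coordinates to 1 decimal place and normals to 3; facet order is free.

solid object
 facet normal 0.370 -0.797 0.478
  outer loop
   vertex 0.2 2.4 4.0
   vertex 0.2 0.6 1.0
   vertex 5.2 2.8 0.8
  endloop
 endfacet
 facet normal -0.244 0.479 -0.843
  outer loop
   vertex 2.4 5.6 3.2
   vertex 5.2 2.8 0.8
   vertex 0.2 0.6 1.0
  endloop
 endfacet
 facet normal -0.218 0.501 -0.838
  outer loop
   vertex 2.4 5.6 3.2
   vertex 4.4 5.8 2.8
   vertex 5.2 2.8 0.8
  endloop
 endfacet
 facet normal -0.085 0.994 0.074
  outer loop
   vertex 2.4 5.6 3.2
   vertex 1.8 5.4 5.2
   vertex 4.4 5.8 2.8
  endloop
 endfacet
 facet normal 0.455 -0.627 0.633
  outer loop
   vertex 2.4 4.2 4.2
   vertex 0.2 2.4 4.0
   vertex 5.2 2.8 0.8
  endloop
 endfacet
 facet normal 0.335 -0.499 0.799
  outer loop
   vertex 2.4 4.2 4.2
   vertex 1.8 5.4 5.2
   vertex 0.2 2.4 4.0
  endloop
 endfacet
 facet normal 0.687 -0.267 0.676
  outer loop
   vertex 2.4 4.2 4.2
   vertex 5.2 2.8 0.8
   vertex 4.4 5.8 2.8
  endloop
 endfacet
 facet normal 0.678 -0.240 0.695
  outer loop
   vertex 2.4 4.2 4.2
   vertex 4.4 5.8 2.8
   vertex 1.8 5.4 5.2
  endloop
 endfacet
 facet normal -0.876 0.481 -0.034
  outer loop
   vertex 1.0 3.8 3.2
   vertex 0.2 2.4 4.0
   vertex 1.8 5.4 5.2
  endloop
 endfacet
 facet normal -0.777 0.605 -0.173
  outer loop
   vertex 1.0 3.8 3.2
   vertex 1.8 5.4 5.2
   vertex 2.4 5.6 3.2
  endloop
 endfacet
 facet normal -0.896 0.381 -0.229
  outer loop
   vertex 1.0 3.8 3.2
   vertex 0.2 0.6 1.0
   vertex 0.2 2.4 4.0
  endloop
 endfacet
 facet normal -0.675 0.525 -0.518
  outer loop
   vertex 1.0 3.8 3.2
   vertex 2.4 5.6 3.2
   vertex 0.2 0.6 1.0
  endloop
 endfacet
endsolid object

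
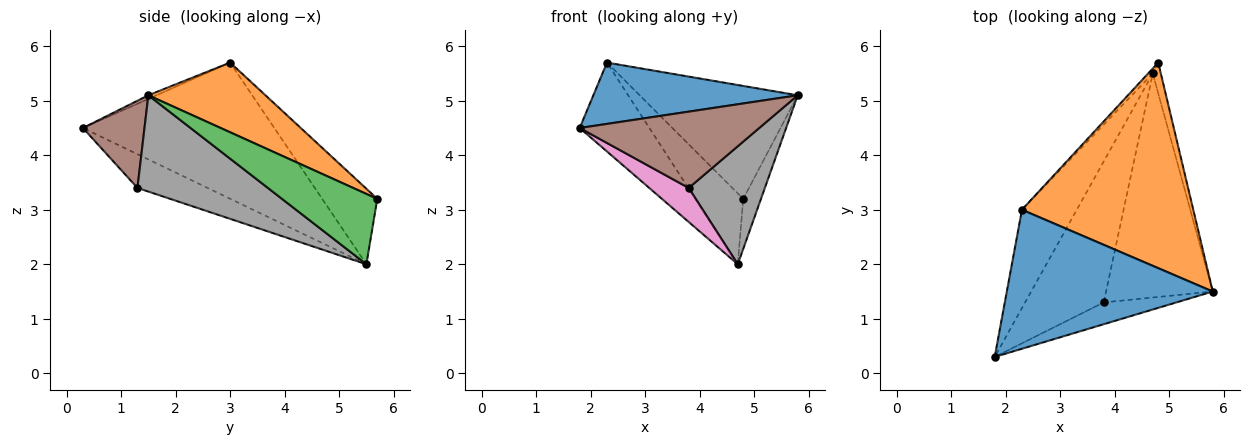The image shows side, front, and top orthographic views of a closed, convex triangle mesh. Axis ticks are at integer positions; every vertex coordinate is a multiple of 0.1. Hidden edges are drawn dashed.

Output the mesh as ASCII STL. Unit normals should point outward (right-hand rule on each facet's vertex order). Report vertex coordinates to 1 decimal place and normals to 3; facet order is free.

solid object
 facet normal -0.016 -0.404 0.915
  outer loop
   vertex 2.3 3.0 5.7
   vertex 1.8 0.3 4.5
   vertex 5.8 1.5 5.1
  endloop
 endfacet
 facet normal 0.336 0.453 0.826
  outer loop
   vertex 2.3 3.0 5.7
   vertex 5.8 1.5 5.1
   vertex 4.8 5.7 3.2
  endloop
 endfacet
 facet normal 0.977 0.182 -0.112
  outer loop
   vertex 4.7 5.5 2.0
   vertex 4.8 5.7 3.2
   vertex 5.8 1.5 5.1
  endloop
 endfacet
 facet normal -0.879 0.320 -0.354
  outer loop
   vertex 4.7 5.5 2.0
   vertex 1.8 0.3 4.5
   vertex 2.3 3.0 5.7
  endloop
 endfacet
 facet normal -0.754 0.655 -0.046
  outer loop
   vertex 4.7 5.5 2.0
   vertex 2.3 3.0 5.7
   vertex 4.8 5.7 3.2
  endloop
 endfacet
 facet normal 0.313 -0.913 -0.261
  outer loop
   vertex 3.8 1.3 3.4
   vertex 5.8 1.5 5.1
   vertex 1.8 0.3 4.5
  endloop
 endfacet
 facet normal -0.385 -0.216 -0.897
  outer loop
   vertex 3.8 1.3 3.4
   vertex 1.8 0.3 4.5
   vertex 4.7 5.5 2.0
  endloop
 endfacet
 facet normal 0.624 -0.364 -0.691
  outer loop
   vertex 3.8 1.3 3.4
   vertex 4.7 5.5 2.0
   vertex 5.8 1.5 5.1
  endloop
 endfacet
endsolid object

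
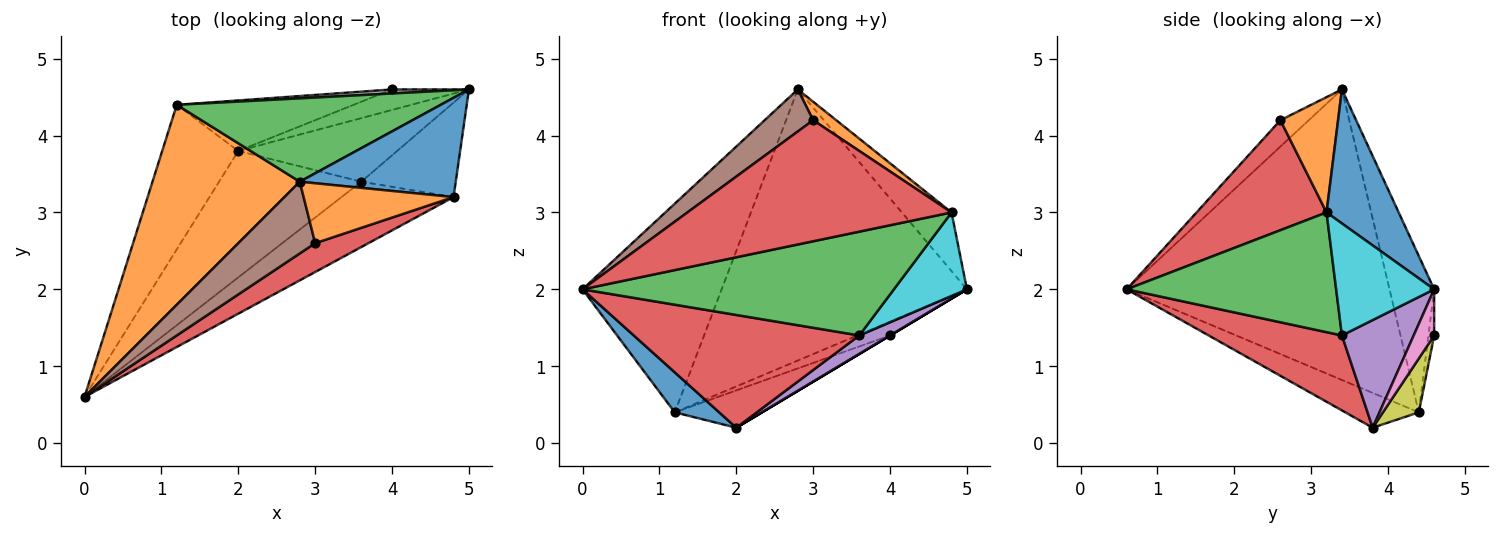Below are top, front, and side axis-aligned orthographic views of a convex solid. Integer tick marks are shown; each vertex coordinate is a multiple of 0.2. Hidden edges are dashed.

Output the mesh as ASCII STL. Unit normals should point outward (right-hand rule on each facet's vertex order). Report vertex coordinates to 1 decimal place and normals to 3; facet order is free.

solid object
 facet normal -0.403 -0.244 -0.882
  outer loop
   vertex 1.2 4.4 0.4
   vertex 2.0 3.8 0.2
   vertex 0.0 0.6 2.0
  endloop
 endfacet
 facet normal -0.807 0.427 0.409
  outer loop
   vertex 1.2 4.4 0.4
   vertex 0.0 0.6 2.0
   vertex 2.8 3.4 4.6
  endloop
 endfacet
 facet normal -0.171 0.942 0.290
  outer loop
   vertex 1.2 4.4 0.4
   vertex 2.8 3.4 4.6
   vertex 5.0 4.6 2.0
  endloop
 endfacet
 facet normal 0.366 -0.619 -0.695
  outer loop
   vertex 3.6 3.4 1.4
   vertex 0.0 0.6 2.0
   vertex 2.0 3.8 0.2
  endloop
 endfacet
 facet normal 0.545 -0.234 -0.805
  outer loop
   vertex 3.6 3.4 1.4
   vertex 2.0 3.8 0.2
   vertex 5.0 4.6 2.0
  endloop
 endfacet
 facet normal -0.284 -0.485 0.827
  outer loop
   vertex 3.0 2.6 4.2
   vertex 2.8 3.4 4.6
   vertex 0.0 0.6 2.0
  endloop
 endfacet
 facet normal 0.514 0.000 -0.857
  outer loop
   vertex 4.0 4.6 1.4
   vertex 5.0 4.6 2.0
   vertex 2.0 3.8 0.2
  endloop
 endfacet
 facet normal -0.167 0.946 0.278
  outer loop
   vertex 4.0 4.6 1.4
   vertex 1.2 4.4 0.4
   vertex 5.0 4.6 2.0
  endloop
 endfacet
 facet normal 0.238 0.577 -0.781
  outer loop
   vertex 4.0 4.6 1.4
   vertex 2.0 3.8 0.2
   vertex 1.2 4.4 0.4
  endloop
 endfacet
 facet normal 0.664 -0.495 -0.560
  outer loop
   vertex 4.8 3.2 3.0
   vertex 3.6 3.4 1.4
   vertex 5.0 4.6 2.0
  endloop
 endfacet
 facet normal 0.595 0.409 0.692
  outer loop
   vertex 4.8 3.2 3.0
   vertex 5.0 4.6 2.0
   vertex 2.8 3.4 4.6
  endloop
 endfacet
 facet normal 0.592 -0.237 0.770
  outer loop
   vertex 4.8 3.2 3.0
   vertex 2.8 3.4 4.6
   vertex 3.0 2.6 4.2
  endloop
 endfacet
 facet normal 0.495 -0.735 -0.463
  outer loop
   vertex 4.8 3.2 3.0
   vertex 0.0 0.6 2.0
   vertex 3.6 3.4 1.4
  endloop
 endfacet
 facet normal 0.432 -0.877 0.209
  outer loop
   vertex 4.8 3.2 3.0
   vertex 3.0 2.6 4.2
   vertex 0.0 0.6 2.0
  endloop
 endfacet
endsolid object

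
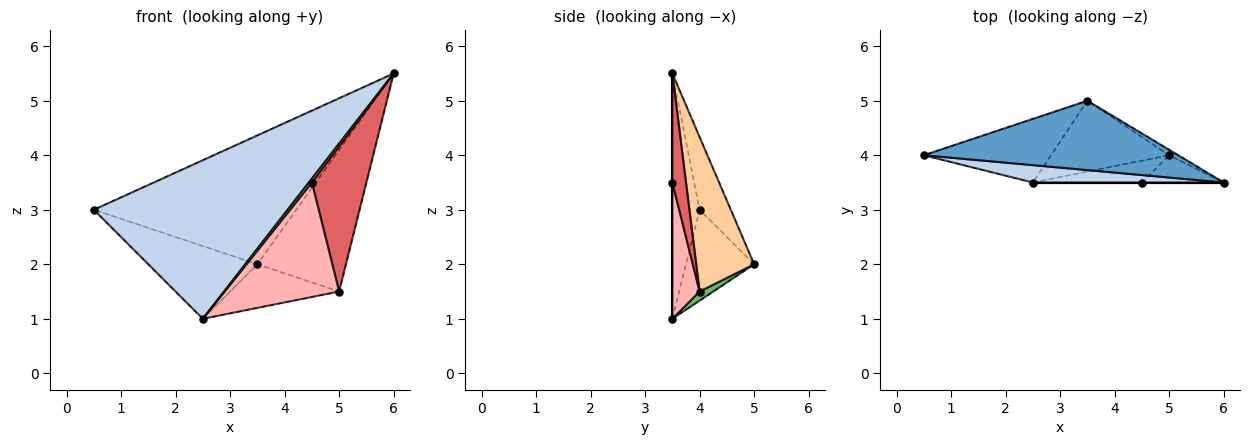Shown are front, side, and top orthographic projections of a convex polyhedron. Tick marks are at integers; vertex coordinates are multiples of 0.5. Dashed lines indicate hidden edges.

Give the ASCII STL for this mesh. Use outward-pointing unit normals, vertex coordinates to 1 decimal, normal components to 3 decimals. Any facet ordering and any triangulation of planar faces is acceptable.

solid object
 facet normal -0.134 0.873 0.470
  outer loop
   vertex 3.5 5.0 2.0
   vertex 0.5 4.0 3.0
   vertex 6.0 3.5 5.5
  endloop
 endfacet
 facet normal -0.138 -0.984 0.108
  outer loop
   vertex 2.5 3.5 1.0
   vertex 6.0 3.5 5.5
   vertex 0.5 4.0 3.0
  endloop
 endfacet
 facet normal -0.426 0.681 -0.596
  outer loop
   vertex 2.5 3.5 1.0
   vertex 0.5 4.0 3.0
   vertex 3.5 5.0 2.0
  endloop
 endfacet
 facet normal 0.547 0.837 -0.032
  outer loop
   vertex 5.0 4.0 1.5
   vertex 3.5 5.0 2.0
   vertex 6.0 3.5 5.5
  endloop
 endfacet
 facet normal 0.065 0.523 -0.850
  outer loop
   vertex 5.0 4.0 1.5
   vertex 2.5 3.5 1.0
   vertex 3.5 5.0 2.0
  endloop
 endfacet
 facet normal 0.000 -1.000 0.000
  outer loop
   vertex 4.5 3.5 3.5
   vertex 6.0 3.5 5.5
   vertex 2.5 3.5 1.0
  endloop
 endfacet
 facet normal 0.239 -0.954 -0.179
  outer loop
   vertex 4.5 3.5 3.5
   vertex 5.0 4.0 1.5
   vertex 6.0 3.5 5.5
  endloop
 endfacet
 facet normal 0.228 -0.957 -0.182
  outer loop
   vertex 4.5 3.5 3.5
   vertex 2.5 3.5 1.0
   vertex 5.0 4.0 1.5
  endloop
 endfacet
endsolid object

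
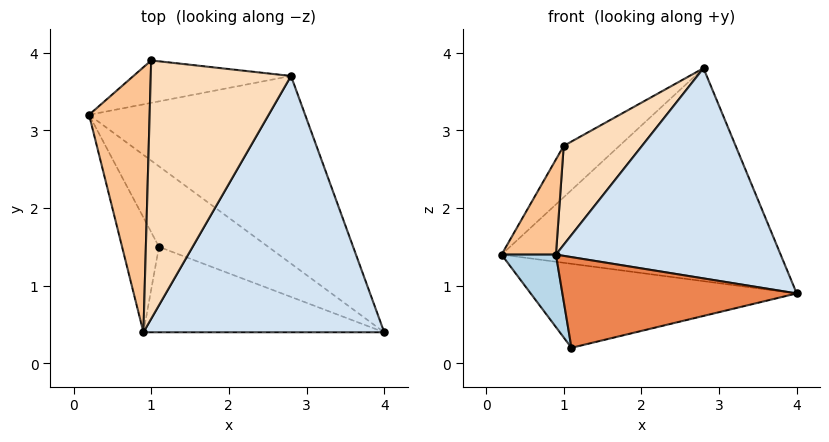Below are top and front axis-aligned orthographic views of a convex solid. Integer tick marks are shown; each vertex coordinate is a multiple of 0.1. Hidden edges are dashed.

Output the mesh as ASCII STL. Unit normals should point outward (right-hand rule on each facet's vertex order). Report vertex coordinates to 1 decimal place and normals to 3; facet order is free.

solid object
 facet normal 0.422 0.680 -0.599
  outer loop
   vertex 2.8 3.7 3.8
   vertex 4.0 0.4 0.9
   vertex 0.2 3.2 1.4
  endloop
 endfacet
 facet normal 0.403 0.661 -0.633
  outer loop
   vertex 1.1 1.5 0.2
   vertex 0.2 3.2 1.4
   vertex 4.0 0.4 0.9
  endloop
 endfacet
 facet normal -0.906 -0.226 -0.358
  outer loop
   vertex 0.9 0.4 1.4
   vertex 0.2 3.2 1.4
   vertex 1.1 1.5 0.2
  endloop
 endfacet
 facet normal 0.124 -0.629 0.767
  outer loop
   vertex 0.9 0.4 1.4
   vertex 4.0 0.4 0.9
   vertex 2.8 3.7 3.8
  endloop
 endfacet
 facet normal -0.110 -0.723 -0.682
  outer loop
   vertex 0.9 0.4 1.4
   vertex 1.1 1.5 0.2
   vertex 4.0 0.4 0.9
  endloop
 endfacet
 facet normal 0.402 0.706 -0.583
  outer loop
   vertex 1.0 3.9 2.8
   vertex 2.8 3.7 3.8
   vertex 0.2 3.2 1.4
  endloop
 endfacet
 facet normal -0.804 -0.201 0.560
  outer loop
   vertex 1.0 3.9 2.8
   vertex 0.2 3.2 1.4
   vertex 0.9 0.4 1.4
  endloop
 endfacet
 facet normal -0.488 -0.312 0.815
  outer loop
   vertex 1.0 3.9 2.8
   vertex 0.9 0.4 1.4
   vertex 2.8 3.7 3.8
  endloop
 endfacet
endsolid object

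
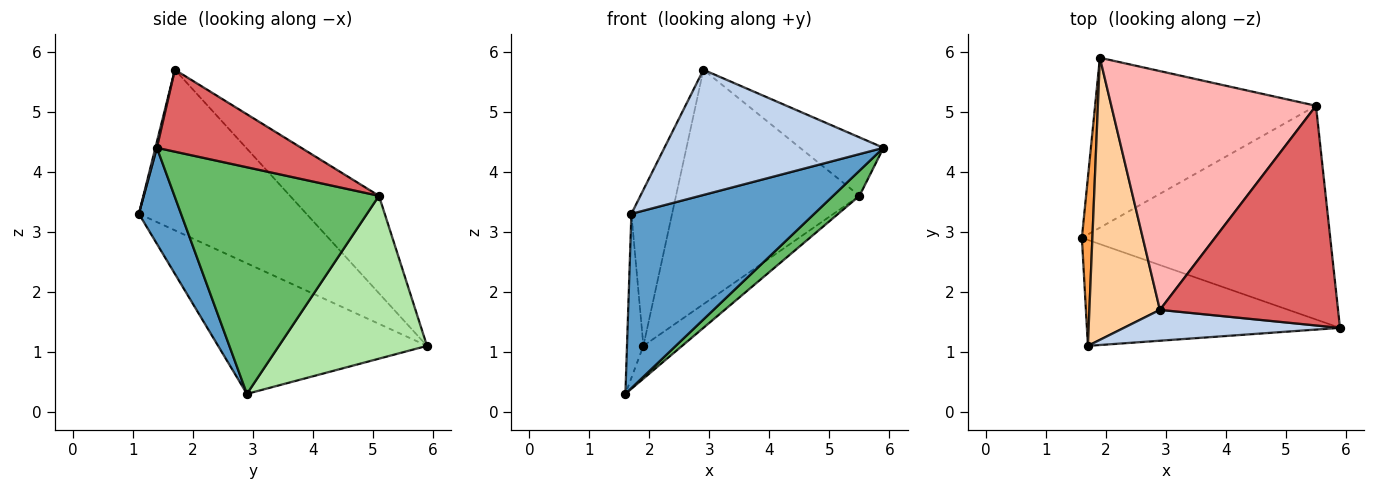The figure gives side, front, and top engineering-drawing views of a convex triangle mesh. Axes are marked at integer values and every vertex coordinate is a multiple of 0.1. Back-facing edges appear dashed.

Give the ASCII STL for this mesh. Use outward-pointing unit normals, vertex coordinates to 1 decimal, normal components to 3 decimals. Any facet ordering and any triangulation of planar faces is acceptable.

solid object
 facet normal 0.193 -0.838 -0.510
  outer loop
   vertex 1.7 1.1 3.3
   vertex 1.6 2.9 0.3
   vertex 5.9 1.4 4.4
  endloop
 endfacet
 facet normal 0.007 -0.971 0.239
  outer loop
   vertex 1.7 1.1 3.3
   vertex 5.9 1.4 4.4
   vertex 2.9 1.7 5.7
  endloop
 endfacet
 facet normal -0.994 0.078 0.080
  outer loop
   vertex 1.7 1.1 3.3
   vertex 1.9 5.9 1.1
   vertex 1.6 2.9 0.3
  endloop
 endfacet
 facet normal -0.894 0.217 0.393
  outer loop
   vertex 1.7 1.1 3.3
   vertex 2.9 1.7 5.7
   vertex 1.9 5.9 1.1
  endloop
 endfacet
 facet normal 0.672 -0.087 -0.736
  outer loop
   vertex 5.5 5.1 3.6
   vertex 5.9 1.4 4.4
   vertex 1.6 2.9 0.3
  endloop
 endfacet
 facet normal 0.586 0.153 -0.795
  outer loop
   vertex 5.5 5.1 3.6
   vertex 1.6 2.9 0.3
   vertex 1.9 5.9 1.1
  endloop
 endfacet
 facet normal 0.406 0.235 0.883
  outer loop
   vertex 5.5 5.1 3.6
   vertex 2.9 1.7 5.7
   vertex 5.9 1.4 4.4
  endloop
 endfacet
 facet normal -0.322 0.663 0.676
  outer loop
   vertex 5.5 5.1 3.6
   vertex 1.9 5.9 1.1
   vertex 2.9 1.7 5.7
  endloop
 endfacet
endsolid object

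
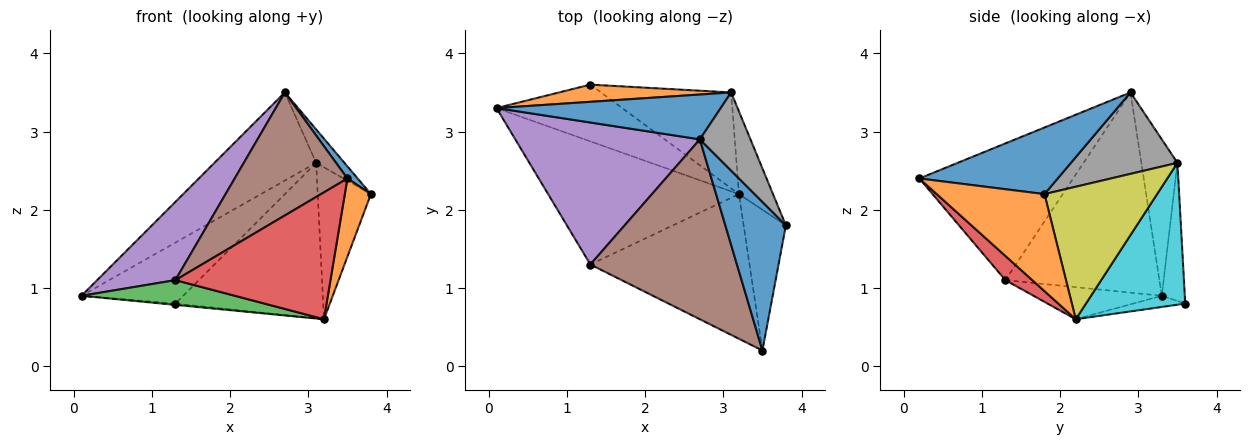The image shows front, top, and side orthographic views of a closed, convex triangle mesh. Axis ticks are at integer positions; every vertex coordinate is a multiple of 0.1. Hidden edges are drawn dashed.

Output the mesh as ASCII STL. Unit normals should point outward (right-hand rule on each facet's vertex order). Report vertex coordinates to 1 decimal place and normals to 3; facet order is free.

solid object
 facet normal 0.739 -0.055 0.672
  outer loop
   vertex 2.7 2.9 3.5
   vertex 3.5 0.2 2.4
   vertex 3.8 1.8 2.2
  endloop
 endfacet
 facet normal 0.895 -0.217 -0.390
  outer loop
   vertex 3.2 2.2 0.6
   vertex 3.8 1.8 2.2
   vertex 3.5 0.2 2.4
  endloop
 endfacet
 facet normal -0.163 -0.194 -0.967
  outer loop
   vertex 1.3 1.3 1.1
   vertex 0.1 3.3 0.9
   vertex 3.2 2.2 0.6
  endloop
 endfacet
 facet normal 0.114 -0.655 -0.747
  outer loop
   vertex 1.3 1.3 1.1
   vertex 3.2 2.2 0.6
   vertex 3.5 0.2 2.4
  endloop
 endfacet
 facet normal -0.689 -0.350 0.635
  outer loop
   vertex 1.3 1.3 1.1
   vertex 2.7 2.9 3.5
   vertex 0.1 3.3 0.9
  endloop
 endfacet
 facet normal -0.610 -0.447 0.654
  outer loop
   vertex 1.3 1.3 1.1
   vertex 3.5 0.2 2.4
   vertex 2.7 2.9 3.5
  endloop
 endfacet
 facet normal -0.089 0.022 -0.996
  outer loop
   vertex 1.3 3.6 0.8
   vertex 3.2 2.2 0.6
   vertex 0.1 3.3 0.9
  endloop
 endfacet
 facet normal 0.829 0.220 0.515
  outer loop
   vertex 3.1 3.5 2.6
   vertex 2.7 2.9 3.5
   vertex 3.8 1.8 2.2
  endloop
 endfacet
 facet normal 0.881 0.416 -0.226
  outer loop
   vertex 3.1 3.5 2.6
   vertex 3.8 1.8 2.2
   vertex 3.2 2.2 0.6
  endloop
 endfacet
 facet normal 0.497 0.739 -0.455
  outer loop
   vertex 3.1 3.5 2.6
   vertex 3.2 2.2 0.6
   vertex 1.3 3.6 0.8
  endloop
 endfacet
 facet normal -0.302 0.850 0.432
  outer loop
   vertex 3.1 3.5 2.6
   vertex 0.1 3.3 0.9
   vertex 2.7 2.9 3.5
  endloop
 endfacet
 facet normal -0.213 0.940 0.265
  outer loop
   vertex 3.1 3.5 2.6
   vertex 1.3 3.6 0.8
   vertex 0.1 3.3 0.9
  endloop
 endfacet
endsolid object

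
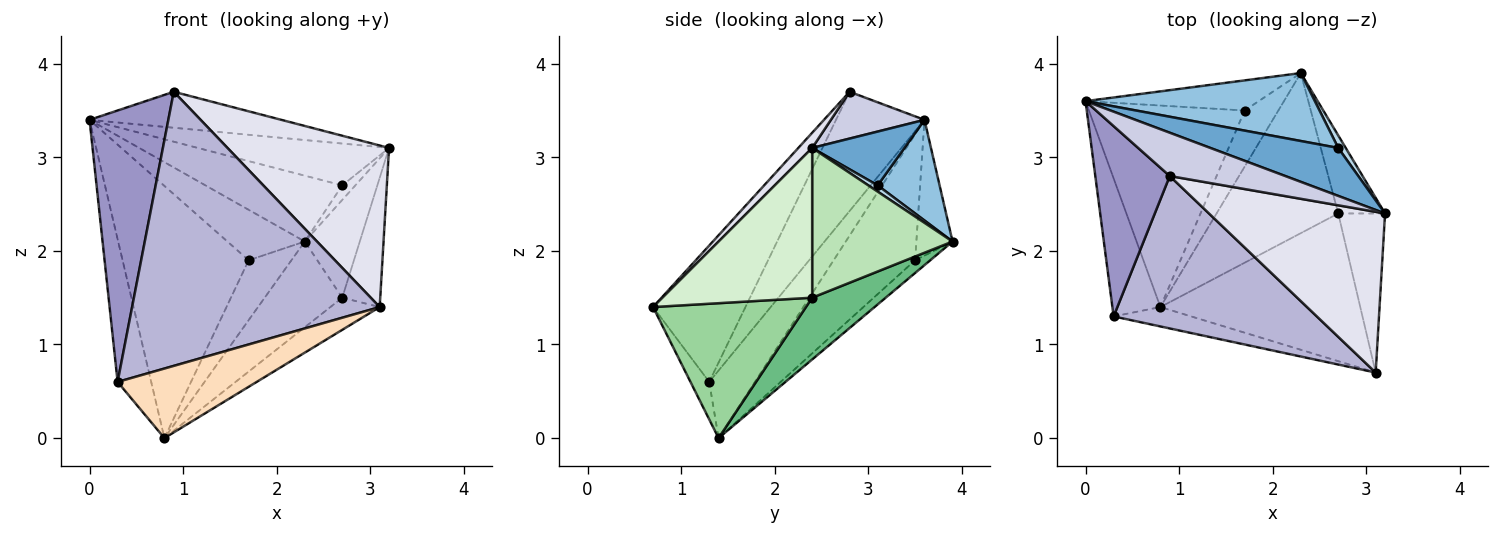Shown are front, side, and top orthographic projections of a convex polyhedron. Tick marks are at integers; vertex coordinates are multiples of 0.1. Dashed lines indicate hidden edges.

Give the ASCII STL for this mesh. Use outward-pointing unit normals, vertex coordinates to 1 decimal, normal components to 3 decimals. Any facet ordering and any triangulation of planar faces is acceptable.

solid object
 facet normal 0.302 0.626 0.718
  outer loop
   vertex 2.7 3.1 2.7
   vertex 0.0 3.6 3.4
   vertex 3.2 2.4 3.1
  endloop
 endfacet
 facet normal 0.300 0.664 0.685
  outer loop
   vertex 2.7 3.1 2.7
   vertex 2.3 3.9 2.1
   vertex 0.0 3.6 3.4
  endloop
 endfacet
 facet normal 0.477 0.667 0.572
  outer loop
   vertex 2.7 3.1 2.7
   vertex 3.2 2.4 3.1
   vertex 2.3 3.9 2.1
  endloop
 endfacet
 facet normal -0.451 0.697 -0.557
  outer loop
   vertex 1.7 3.5 1.9
   vertex 0.8 1.4 0.0
   vertex 0.0 3.6 3.4
  endloop
 endfacet
 facet normal -0.373 0.797 -0.476
  outer loop
   vertex 1.7 3.5 1.9
   vertex 0.0 3.6 3.4
   vertex 2.3 3.9 2.1
  endloop
 endfacet
 facet normal -0.250 0.706 -0.662
  outer loop
   vertex 1.7 3.5 1.9
   vertex 2.3 3.9 2.1
   vertex 0.8 1.4 0.0
  endloop
 endfacet
 facet normal -0.699 0.514 -0.497
  outer loop
   vertex 0.3 1.3 0.6
   vertex 0.0 3.6 3.4
   vertex 0.8 1.4 0.0
  endloop
 endfacet
 facet normal -0.129 -0.955 -0.266
  outer loop
   vertex 0.3 1.3 0.6
   vertex 0.8 1.4 0.0
   vertex 3.1 0.7 1.4
  endloop
 endfacet
 facet normal 0.409 0.431 -0.805
  outer loop
   vertex 2.7 2.4 1.5
   vertex 0.8 1.4 0.0
   vertex 2.3 3.9 2.1
  endloop
 endfacet
 facet normal 0.551 0.178 -0.816
  outer loop
   vertex 2.7 2.4 1.5
   vertex 3.1 0.7 1.4
   vertex 0.8 1.4 0.0
  endloop
 endfacet
 facet normal 0.894 0.350 -0.279
  outer loop
   vertex 2.7 2.4 1.5
   vertex 2.3 3.9 2.1
   vertex 3.2 2.4 3.1
  endloop
 endfacet
 facet normal 0.928 0.235 -0.290
  outer loop
   vertex 2.7 2.4 1.5
   vertex 3.2 2.4 3.1
   vertex 3.1 0.7 1.4
  endloop
 endfacet
 facet normal -0.677 -0.603 0.423
  outer loop
   vertex 0.9 2.8 3.7
   vertex 0.0 3.6 3.4
   vertex 0.3 1.3 0.6
  endloop
 endfacet
 facet normal -0.310 -0.831 0.462
  outer loop
   vertex 0.9 2.8 3.7
   vertex 0.3 1.3 0.6
   vertex 3.1 0.7 1.4
  endloop
 endfacet
 facet normal 0.298 0.610 0.734
  outer loop
   vertex 0.9 2.8 3.7
   vertex 3.2 2.4 3.1
   vertex 0.0 3.6 3.4
  endloop
 endfacet
 facet normal 0.061 -0.708 0.704
  outer loop
   vertex 0.9 2.8 3.7
   vertex 3.1 0.7 1.4
   vertex 3.2 2.4 3.1
  endloop
 endfacet
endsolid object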